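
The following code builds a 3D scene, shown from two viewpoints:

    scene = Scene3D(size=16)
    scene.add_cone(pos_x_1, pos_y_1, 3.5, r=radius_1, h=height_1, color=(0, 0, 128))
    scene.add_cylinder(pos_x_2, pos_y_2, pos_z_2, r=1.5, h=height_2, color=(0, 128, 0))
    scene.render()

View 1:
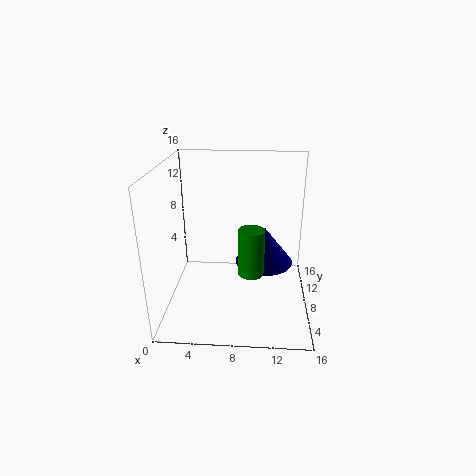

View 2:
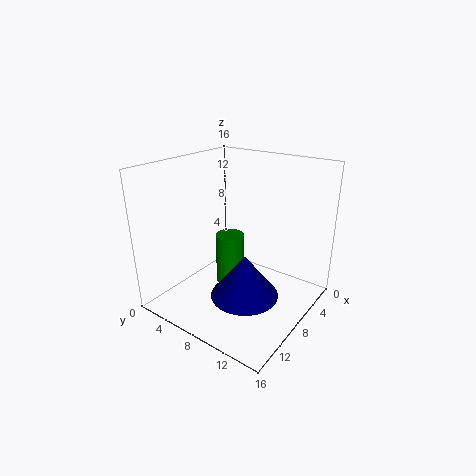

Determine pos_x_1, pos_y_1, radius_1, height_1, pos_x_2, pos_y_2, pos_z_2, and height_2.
pos_x_1 = 11
pos_y_1 = 11
radius_1 = 3.5
height_1 = 4.5
pos_x_2 = 9.5
pos_y_2 = 8
pos_z_2 = 3.5
height_2 = 5.5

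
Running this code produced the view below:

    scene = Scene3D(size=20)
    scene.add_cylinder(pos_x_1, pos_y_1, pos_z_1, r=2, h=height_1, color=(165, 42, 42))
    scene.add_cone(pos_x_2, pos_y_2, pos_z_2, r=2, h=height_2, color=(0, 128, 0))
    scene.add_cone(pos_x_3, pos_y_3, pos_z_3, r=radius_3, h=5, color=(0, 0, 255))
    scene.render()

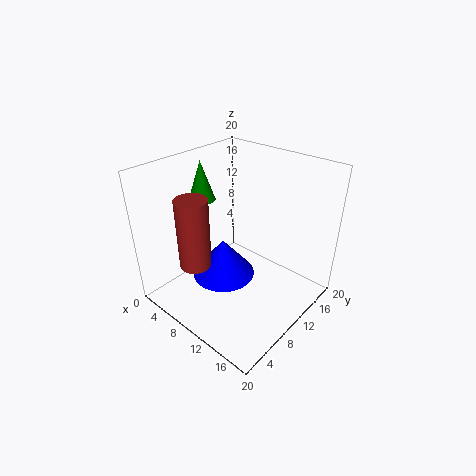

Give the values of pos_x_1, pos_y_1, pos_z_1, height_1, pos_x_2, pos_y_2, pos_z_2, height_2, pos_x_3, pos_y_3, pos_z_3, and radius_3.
pos_x_1 = 9
pos_y_1 = 3
pos_z_1 = 9
height_1 = 9
pos_x_2 = 2
pos_y_2 = 11
pos_z_2 = 13
height_2 = 6
pos_x_3 = 11
pos_y_3 = 6
pos_z_3 = 7
radius_3 = 4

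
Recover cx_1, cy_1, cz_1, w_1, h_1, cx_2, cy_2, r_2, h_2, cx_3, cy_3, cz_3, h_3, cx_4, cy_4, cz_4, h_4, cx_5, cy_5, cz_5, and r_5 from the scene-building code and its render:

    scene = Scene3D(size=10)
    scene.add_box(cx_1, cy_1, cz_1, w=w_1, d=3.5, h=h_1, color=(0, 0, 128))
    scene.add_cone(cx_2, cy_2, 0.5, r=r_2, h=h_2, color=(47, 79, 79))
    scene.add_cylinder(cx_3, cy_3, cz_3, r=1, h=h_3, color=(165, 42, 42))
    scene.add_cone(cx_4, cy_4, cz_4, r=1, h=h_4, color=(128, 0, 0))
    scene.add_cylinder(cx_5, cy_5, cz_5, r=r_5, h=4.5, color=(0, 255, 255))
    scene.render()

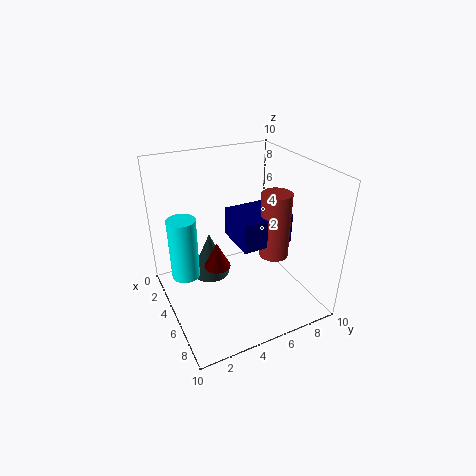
cx_1 = 4
cy_1 = 4.5
cz_1 = 5
w_1 = 3
h_1 = 2
cx_2 = 2
cy_2 = 4
r_2 = 1.5
h_2 = 3.5
cx_3 = 6.5
cy_3 = 7
cz_3 = 4
h_3 = 4.5
cx_4 = 3.5
cy_4 = 4
cz_4 = 2
h_4 = 2
cx_5 = 3.5
cy_5 = 1.5
cz_5 = 2
r_5 = 1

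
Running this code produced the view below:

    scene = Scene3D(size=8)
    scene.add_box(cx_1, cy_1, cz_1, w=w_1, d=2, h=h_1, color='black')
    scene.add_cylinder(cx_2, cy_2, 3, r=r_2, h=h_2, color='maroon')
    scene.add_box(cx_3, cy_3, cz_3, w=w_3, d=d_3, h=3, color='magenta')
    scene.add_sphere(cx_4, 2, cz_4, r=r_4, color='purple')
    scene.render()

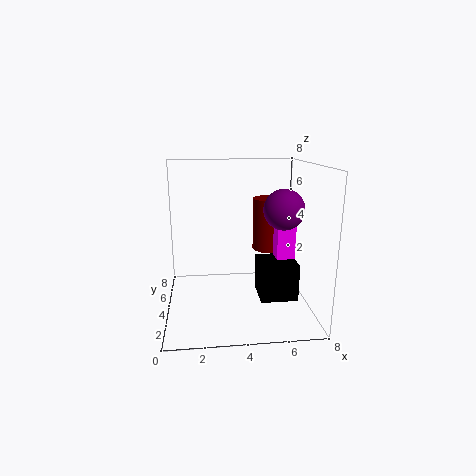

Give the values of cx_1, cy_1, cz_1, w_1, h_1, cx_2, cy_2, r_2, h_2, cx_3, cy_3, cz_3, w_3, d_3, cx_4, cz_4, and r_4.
cx_1 = 5; cy_1 = 2; cz_1 = 1; w_1 = 2; h_1 = 2; cx_2 = 6; cy_2 = 5; r_2 = 1; h_2 = 3; cx_3 = 6; cy_3 = 3; cz_3 = 3; w_3 = 1; d_3 = 1; cx_4 = 6; cz_4 = 6; r_4 = 1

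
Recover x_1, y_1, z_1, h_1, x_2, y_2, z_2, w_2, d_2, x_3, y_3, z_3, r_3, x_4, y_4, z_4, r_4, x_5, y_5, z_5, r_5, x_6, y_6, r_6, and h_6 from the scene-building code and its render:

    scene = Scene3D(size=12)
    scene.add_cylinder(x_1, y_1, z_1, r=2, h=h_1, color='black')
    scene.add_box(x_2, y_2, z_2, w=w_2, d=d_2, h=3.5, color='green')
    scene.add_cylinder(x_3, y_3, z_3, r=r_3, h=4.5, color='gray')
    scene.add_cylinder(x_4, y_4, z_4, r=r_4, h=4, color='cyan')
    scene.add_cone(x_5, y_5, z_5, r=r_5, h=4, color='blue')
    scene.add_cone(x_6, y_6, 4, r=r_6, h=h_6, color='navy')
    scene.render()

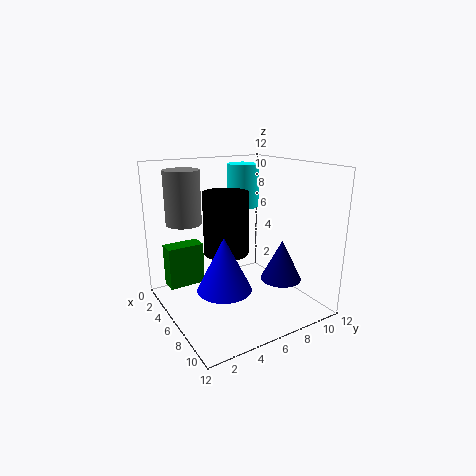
x_1 = 4, y_1 = 6, z_1 = 4, h_1 = 5.5, x_2 = 3, y_2 = 0.5, z_2 = 2, w_2 = 1.5, d_2 = 3, x_3 = 3, y_3 = 2.5, z_3 = 7, r_3 = 1.5, x_4 = 2, y_4 = 9, z_4 = 7.5, r_4 = 1.5, x_5 = 9, y_5 = 3, z_5 = 3.5, r_5 = 2, x_6 = 10.5, y_6 = 7, r_6 = 1.5, h_6 = 3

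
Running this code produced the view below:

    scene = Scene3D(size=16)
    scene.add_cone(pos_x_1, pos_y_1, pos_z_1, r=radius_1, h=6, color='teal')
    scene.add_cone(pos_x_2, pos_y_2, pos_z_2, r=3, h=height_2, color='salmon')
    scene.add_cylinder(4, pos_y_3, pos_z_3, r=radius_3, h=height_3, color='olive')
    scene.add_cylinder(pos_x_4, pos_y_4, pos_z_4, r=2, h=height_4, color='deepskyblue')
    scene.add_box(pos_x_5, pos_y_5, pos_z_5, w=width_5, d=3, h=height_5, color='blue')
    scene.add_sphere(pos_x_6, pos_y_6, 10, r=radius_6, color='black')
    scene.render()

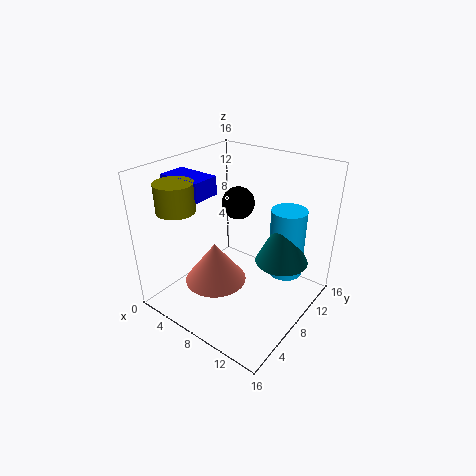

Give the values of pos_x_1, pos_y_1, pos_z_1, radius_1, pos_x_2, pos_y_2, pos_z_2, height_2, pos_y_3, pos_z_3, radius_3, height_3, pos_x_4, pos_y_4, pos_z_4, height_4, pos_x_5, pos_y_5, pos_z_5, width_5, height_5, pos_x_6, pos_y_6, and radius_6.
pos_x_1 = 12
pos_y_1 = 11
pos_z_1 = 5
radius_1 = 3
pos_x_2 = 9
pos_y_2 = 3
pos_z_2 = 6
height_2 = 4
pos_y_3 = 3
pos_z_3 = 12
radius_3 = 2
height_3 = 3
pos_x_4 = 12
pos_y_4 = 12
pos_z_4 = 3
height_4 = 8
pos_x_5 = 1
pos_y_5 = 4
pos_z_5 = 13
width_5 = 5
height_5 = 2
pos_x_6 = 5
pos_y_6 = 12
radius_6 = 2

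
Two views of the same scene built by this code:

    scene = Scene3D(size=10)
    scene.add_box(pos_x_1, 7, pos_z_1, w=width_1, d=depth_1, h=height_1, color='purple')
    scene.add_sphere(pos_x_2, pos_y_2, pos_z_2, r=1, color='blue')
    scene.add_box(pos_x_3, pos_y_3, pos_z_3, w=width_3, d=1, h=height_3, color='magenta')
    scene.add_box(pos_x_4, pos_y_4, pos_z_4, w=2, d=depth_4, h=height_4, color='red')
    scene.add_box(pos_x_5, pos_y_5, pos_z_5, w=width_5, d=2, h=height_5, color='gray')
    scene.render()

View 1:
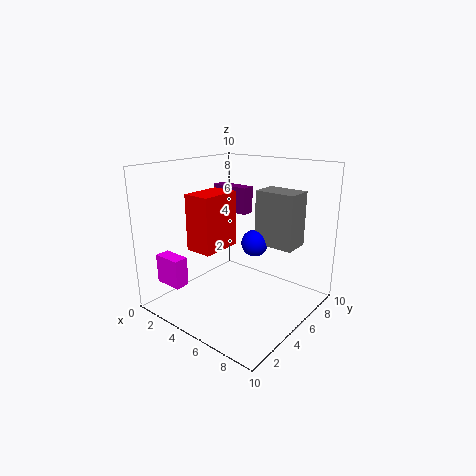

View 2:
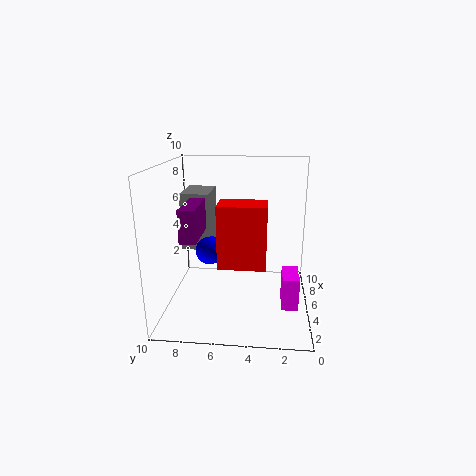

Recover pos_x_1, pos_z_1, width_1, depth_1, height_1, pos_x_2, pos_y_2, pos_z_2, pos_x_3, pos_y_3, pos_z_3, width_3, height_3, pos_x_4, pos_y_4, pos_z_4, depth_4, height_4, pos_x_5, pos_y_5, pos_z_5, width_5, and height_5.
pos_x_1 = 1, pos_z_1 = 6, width_1 = 3, depth_1 = 1, height_1 = 2, pos_x_2 = 5, pos_y_2 = 7, pos_z_2 = 4, pos_x_3 = 1, pos_y_3 = 1, pos_z_3 = 2, width_3 = 2, height_3 = 2, pos_x_4 = 2, pos_y_4 = 3, pos_z_4 = 4, depth_4 = 3, height_4 = 4, pos_x_5 = 5, pos_y_5 = 7, pos_z_5 = 4, width_5 = 3, height_5 = 4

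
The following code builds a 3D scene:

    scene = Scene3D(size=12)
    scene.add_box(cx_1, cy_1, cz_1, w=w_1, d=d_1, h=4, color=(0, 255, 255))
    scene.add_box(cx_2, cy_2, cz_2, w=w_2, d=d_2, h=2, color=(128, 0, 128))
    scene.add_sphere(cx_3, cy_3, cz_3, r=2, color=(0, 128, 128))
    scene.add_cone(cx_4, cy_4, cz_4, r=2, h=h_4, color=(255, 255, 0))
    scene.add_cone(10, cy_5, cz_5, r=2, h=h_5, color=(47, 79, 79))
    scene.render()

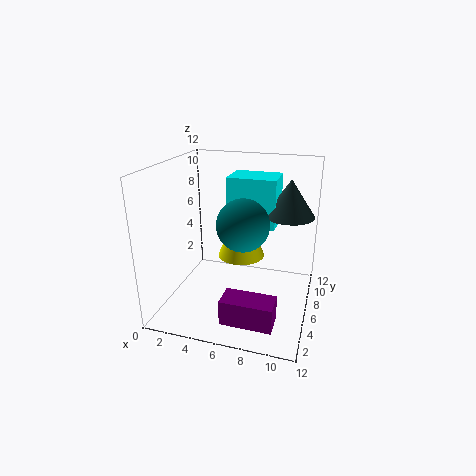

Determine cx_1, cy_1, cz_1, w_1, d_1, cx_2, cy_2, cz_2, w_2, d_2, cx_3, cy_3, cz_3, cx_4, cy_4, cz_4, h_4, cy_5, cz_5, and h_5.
cx_1 = 5; cy_1 = 6; cz_1 = 7; w_1 = 4; d_1 = 3; cx_2 = 6; cy_2 = 1; cz_2 = 1; w_2 = 4; d_2 = 2; cx_3 = 7; cy_3 = 4; cz_3 = 8; cx_4 = 6; cy_4 = 7; cz_4 = 4; h_4 = 5; cy_5 = 7; cz_5 = 8; h_5 = 3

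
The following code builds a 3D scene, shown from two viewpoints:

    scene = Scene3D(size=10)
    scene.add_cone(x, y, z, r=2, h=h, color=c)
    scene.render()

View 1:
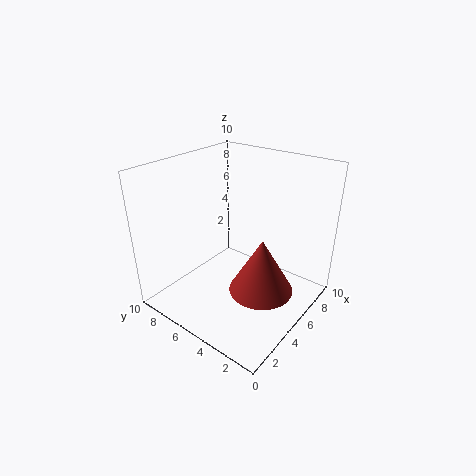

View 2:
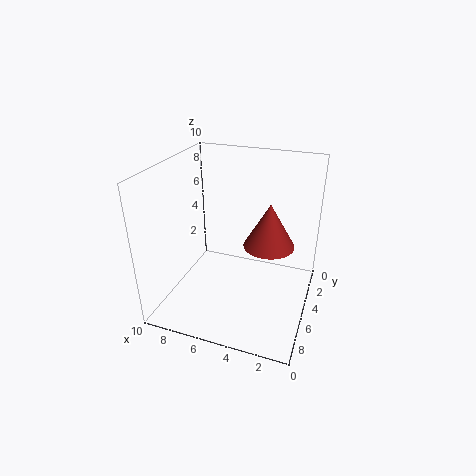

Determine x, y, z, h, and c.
x = 3.5; y = 2; z = 3; h = 3.5; c = 'brown'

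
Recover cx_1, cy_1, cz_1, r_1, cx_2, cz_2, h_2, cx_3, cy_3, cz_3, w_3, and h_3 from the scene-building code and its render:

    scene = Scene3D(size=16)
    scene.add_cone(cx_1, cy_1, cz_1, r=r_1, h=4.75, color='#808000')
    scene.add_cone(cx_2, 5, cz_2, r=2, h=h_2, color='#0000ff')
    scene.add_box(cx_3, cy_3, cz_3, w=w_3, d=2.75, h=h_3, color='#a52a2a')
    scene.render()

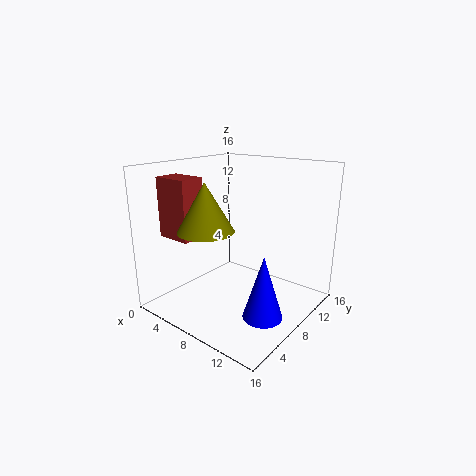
cx_1 = 8.25; cy_1 = 2.75; cz_1 = 10.25; r_1 = 2.75; cx_2 = 13.5; cz_2 = 1.75; h_2 = 6.5; cx_3 = 1.25; cy_3 = 2.75; cz_3 = 8.25; w_3 = 4; h_3 = 6.5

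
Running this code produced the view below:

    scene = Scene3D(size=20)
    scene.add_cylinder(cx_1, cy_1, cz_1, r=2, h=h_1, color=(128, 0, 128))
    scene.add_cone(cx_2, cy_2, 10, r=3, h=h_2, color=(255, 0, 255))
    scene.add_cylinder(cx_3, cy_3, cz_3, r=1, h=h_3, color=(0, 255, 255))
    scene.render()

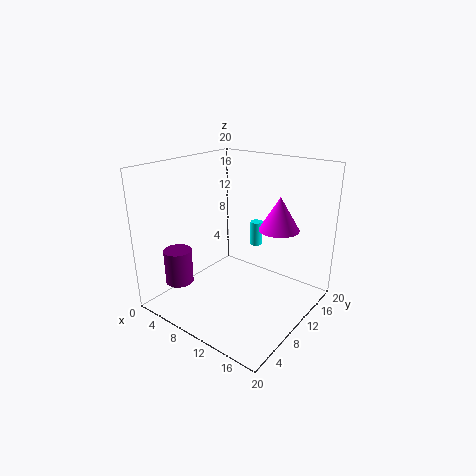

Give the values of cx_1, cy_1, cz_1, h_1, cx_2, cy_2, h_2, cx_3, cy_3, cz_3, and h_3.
cx_1 = 3, cy_1 = 5, cz_1 = 3, h_1 = 5, cx_2 = 13, cy_2 = 16, h_2 = 5, cx_3 = 7, cy_3 = 19, cz_3 = 5, h_3 = 4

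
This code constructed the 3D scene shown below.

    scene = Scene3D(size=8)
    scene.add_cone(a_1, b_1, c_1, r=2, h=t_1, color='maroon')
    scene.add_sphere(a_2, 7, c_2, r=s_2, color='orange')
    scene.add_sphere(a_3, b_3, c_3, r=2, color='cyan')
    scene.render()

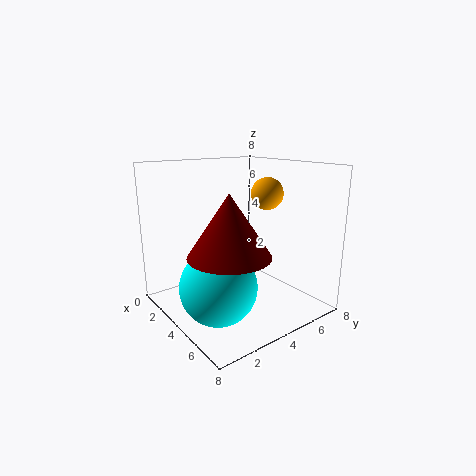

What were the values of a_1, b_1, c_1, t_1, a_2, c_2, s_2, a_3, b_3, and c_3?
a_1 = 6
b_1 = 2
c_1 = 4
t_1 = 3
a_2 = 3
c_2 = 6
s_2 = 1
a_3 = 5
b_3 = 2
c_3 = 2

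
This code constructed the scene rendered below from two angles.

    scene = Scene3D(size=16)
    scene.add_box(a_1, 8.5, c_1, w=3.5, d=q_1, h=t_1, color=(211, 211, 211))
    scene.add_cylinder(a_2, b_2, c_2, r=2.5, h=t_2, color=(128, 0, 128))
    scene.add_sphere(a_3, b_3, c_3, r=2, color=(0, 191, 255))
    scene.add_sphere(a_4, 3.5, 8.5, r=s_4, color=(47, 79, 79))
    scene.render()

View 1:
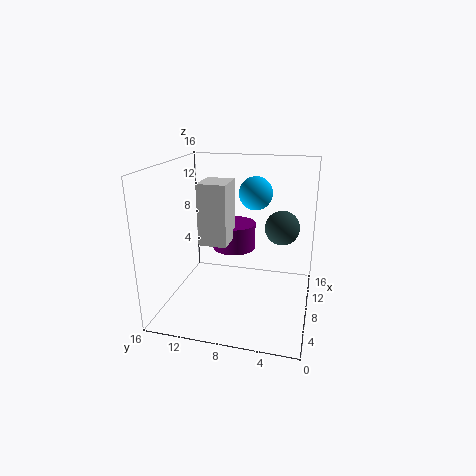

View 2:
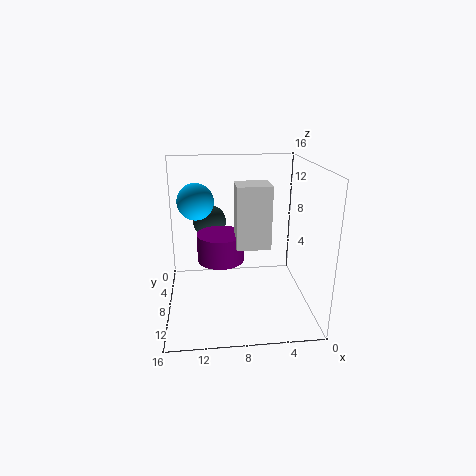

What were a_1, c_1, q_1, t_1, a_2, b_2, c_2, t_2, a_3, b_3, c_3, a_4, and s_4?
a_1 = 5
c_1 = 8
q_1 = 3
t_1 = 6.5
a_2 = 10
b_2 = 9
c_2 = 6
t_2 = 3
a_3 = 12.5
b_3 = 7
c_3 = 12
a_4 = 11
s_4 = 2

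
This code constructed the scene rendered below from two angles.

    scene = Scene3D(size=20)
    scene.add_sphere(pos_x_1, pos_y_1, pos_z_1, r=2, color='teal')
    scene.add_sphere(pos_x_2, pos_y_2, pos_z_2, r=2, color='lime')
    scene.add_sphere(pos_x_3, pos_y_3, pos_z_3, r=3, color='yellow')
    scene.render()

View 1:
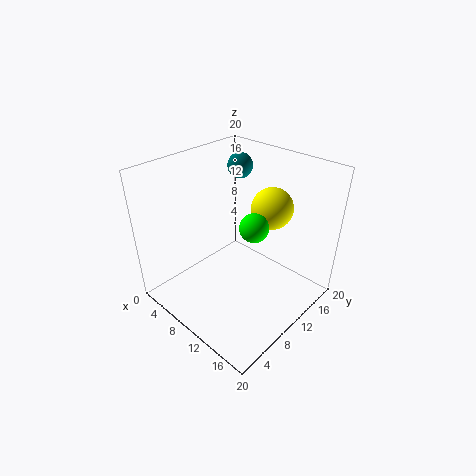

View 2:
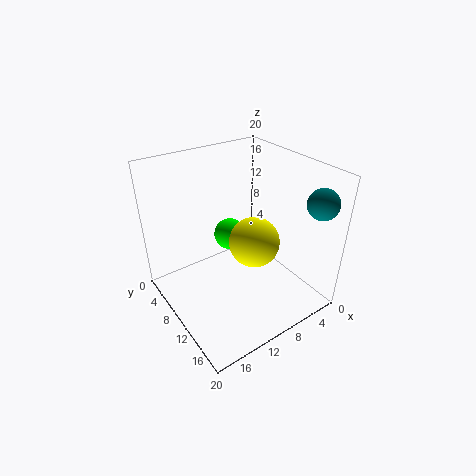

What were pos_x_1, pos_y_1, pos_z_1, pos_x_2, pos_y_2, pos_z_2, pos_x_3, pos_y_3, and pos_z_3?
pos_x_1 = 3; pos_y_1 = 18; pos_z_1 = 16.5; pos_x_2 = 12; pos_y_2 = 11; pos_z_2 = 12; pos_x_3 = 11.5; pos_y_3 = 15.5; pos_z_3 = 13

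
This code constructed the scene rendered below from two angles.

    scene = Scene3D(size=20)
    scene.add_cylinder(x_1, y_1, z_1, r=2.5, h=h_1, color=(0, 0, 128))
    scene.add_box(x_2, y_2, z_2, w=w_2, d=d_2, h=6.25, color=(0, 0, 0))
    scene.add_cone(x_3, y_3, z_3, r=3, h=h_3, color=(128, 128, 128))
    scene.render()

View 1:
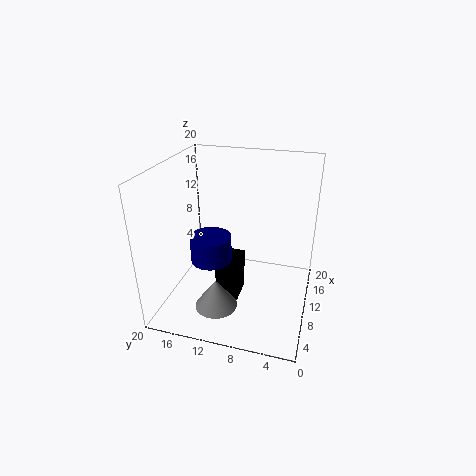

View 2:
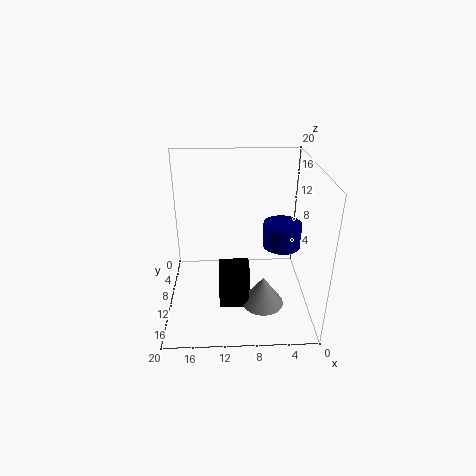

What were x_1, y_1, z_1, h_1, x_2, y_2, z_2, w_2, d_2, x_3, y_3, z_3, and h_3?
x_1 = 4.25, y_1 = 11.75, z_1 = 9.75, h_1 = 3.25, x_2 = 8.5, y_2 = 9.75, z_2 = 0.25, w_2 = 4.25, d_2 = 3.25, x_3 = 6.5, y_3 = 12.25, z_3 = 0.5, h_3 = 4.25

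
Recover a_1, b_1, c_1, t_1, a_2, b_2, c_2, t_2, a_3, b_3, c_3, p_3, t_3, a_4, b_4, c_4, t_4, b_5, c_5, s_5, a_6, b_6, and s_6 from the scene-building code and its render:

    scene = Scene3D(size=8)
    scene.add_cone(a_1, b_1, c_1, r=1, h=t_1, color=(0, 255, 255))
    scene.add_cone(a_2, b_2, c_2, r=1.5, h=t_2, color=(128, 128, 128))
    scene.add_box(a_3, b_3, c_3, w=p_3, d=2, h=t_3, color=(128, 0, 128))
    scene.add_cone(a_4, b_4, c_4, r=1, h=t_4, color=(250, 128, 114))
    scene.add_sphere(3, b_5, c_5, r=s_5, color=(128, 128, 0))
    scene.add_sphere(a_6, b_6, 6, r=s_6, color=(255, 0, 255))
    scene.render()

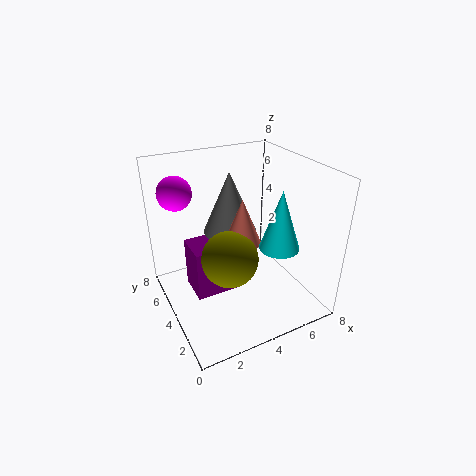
a_1 = 5; b_1 = 1.5; c_1 = 4.5; t_1 = 3; a_2 = 4; b_2 = 5; c_2 = 4; t_2 = 3.5; a_3 = 1.5; b_3 = 4; c_3 = 0.5; p_3 = 2.5; t_3 = 3; a_4 = 4; b_4 = 3.5; c_4 = 4; t_4 = 2.5; b_5 = 3; c_5 = 3.5; s_5 = 1.5; a_6 = 1.5; b_6 = 7; s_6 = 1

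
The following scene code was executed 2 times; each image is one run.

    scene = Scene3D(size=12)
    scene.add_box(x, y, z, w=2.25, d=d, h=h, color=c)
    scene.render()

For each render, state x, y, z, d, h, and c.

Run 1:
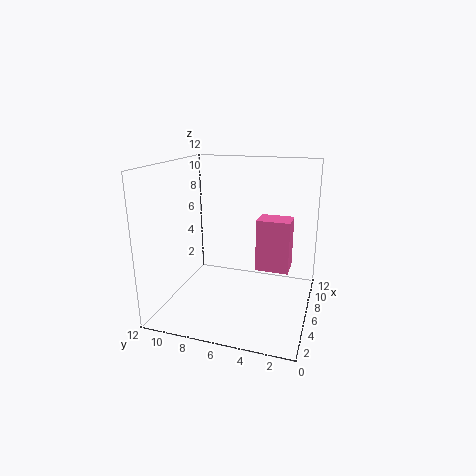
x = 8, y = 2, z = 2.25, d = 3, h = 4.75, c = 'hotpink'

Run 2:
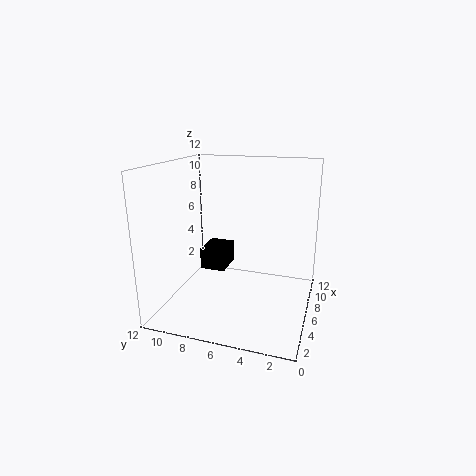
x = 1.25, y = 5.5, z = 5.25, d = 1.75, h = 1.5, c = 'black'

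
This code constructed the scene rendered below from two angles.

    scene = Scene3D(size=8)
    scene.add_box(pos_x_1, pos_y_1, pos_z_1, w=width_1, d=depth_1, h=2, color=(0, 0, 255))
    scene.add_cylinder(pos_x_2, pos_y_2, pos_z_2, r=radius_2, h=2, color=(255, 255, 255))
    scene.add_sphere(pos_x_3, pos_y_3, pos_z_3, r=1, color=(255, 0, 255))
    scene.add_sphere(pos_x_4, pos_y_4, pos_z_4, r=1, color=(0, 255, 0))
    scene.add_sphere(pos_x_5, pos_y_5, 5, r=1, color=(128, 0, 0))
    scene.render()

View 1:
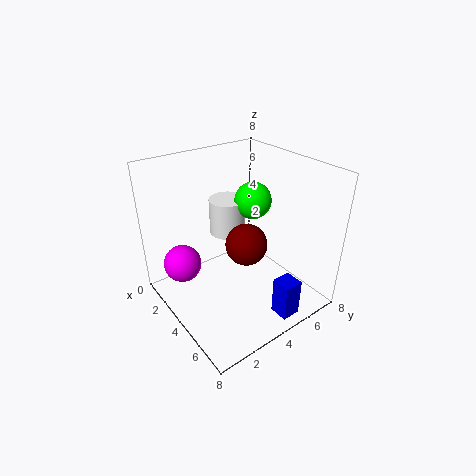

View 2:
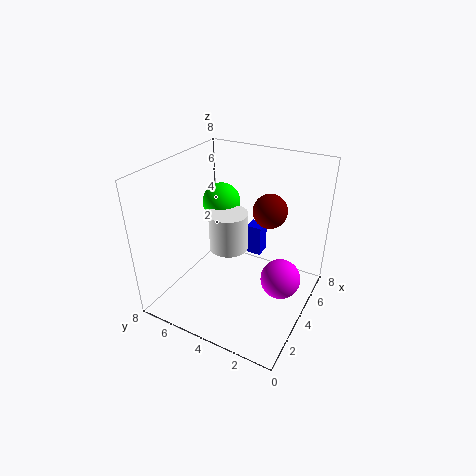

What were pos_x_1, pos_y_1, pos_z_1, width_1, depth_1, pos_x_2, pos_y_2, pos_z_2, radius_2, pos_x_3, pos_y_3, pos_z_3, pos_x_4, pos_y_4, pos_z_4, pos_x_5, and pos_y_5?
pos_x_1 = 7, pos_y_1 = 4, pos_z_1 = 1, width_1 = 1, depth_1 = 1, pos_x_2 = 3, pos_y_2 = 4, pos_z_2 = 4, radius_2 = 1, pos_x_3 = 3, pos_y_3 = 1, pos_z_3 = 3, pos_x_4 = 4, pos_y_4 = 5, pos_z_4 = 6, pos_x_5 = 6, pos_y_5 = 3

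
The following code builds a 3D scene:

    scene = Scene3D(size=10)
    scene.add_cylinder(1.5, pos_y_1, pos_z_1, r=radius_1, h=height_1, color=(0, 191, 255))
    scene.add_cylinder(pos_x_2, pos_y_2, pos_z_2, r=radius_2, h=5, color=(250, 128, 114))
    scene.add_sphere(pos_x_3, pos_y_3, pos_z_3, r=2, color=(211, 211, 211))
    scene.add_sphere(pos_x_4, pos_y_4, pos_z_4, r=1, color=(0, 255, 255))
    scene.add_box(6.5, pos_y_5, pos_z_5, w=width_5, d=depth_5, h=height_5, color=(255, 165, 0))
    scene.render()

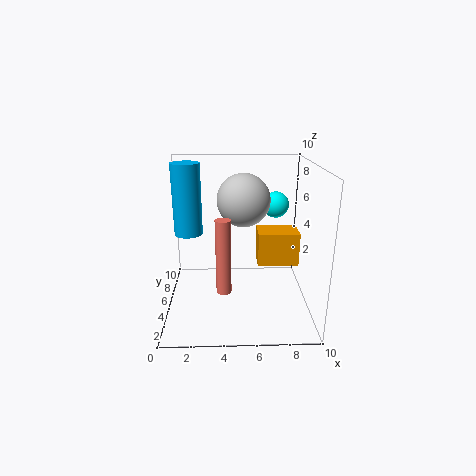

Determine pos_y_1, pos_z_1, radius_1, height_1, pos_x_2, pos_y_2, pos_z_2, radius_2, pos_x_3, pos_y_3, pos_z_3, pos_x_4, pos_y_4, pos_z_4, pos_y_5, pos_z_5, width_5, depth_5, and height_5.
pos_y_1 = 6; pos_z_1 = 5; radius_1 = 1; height_1 = 5; pos_x_2 = 4; pos_y_2 = 3; pos_z_2 = 2; radius_2 = 0.5; pos_x_3 = 5.5; pos_y_3 = 7.5; pos_z_3 = 7; pos_x_4 = 8; pos_y_4 = 8; pos_z_4 = 6.5; pos_y_5 = 5.5; pos_z_5 = 2.5; width_5 = 3; depth_5 = 2; height_5 = 2.5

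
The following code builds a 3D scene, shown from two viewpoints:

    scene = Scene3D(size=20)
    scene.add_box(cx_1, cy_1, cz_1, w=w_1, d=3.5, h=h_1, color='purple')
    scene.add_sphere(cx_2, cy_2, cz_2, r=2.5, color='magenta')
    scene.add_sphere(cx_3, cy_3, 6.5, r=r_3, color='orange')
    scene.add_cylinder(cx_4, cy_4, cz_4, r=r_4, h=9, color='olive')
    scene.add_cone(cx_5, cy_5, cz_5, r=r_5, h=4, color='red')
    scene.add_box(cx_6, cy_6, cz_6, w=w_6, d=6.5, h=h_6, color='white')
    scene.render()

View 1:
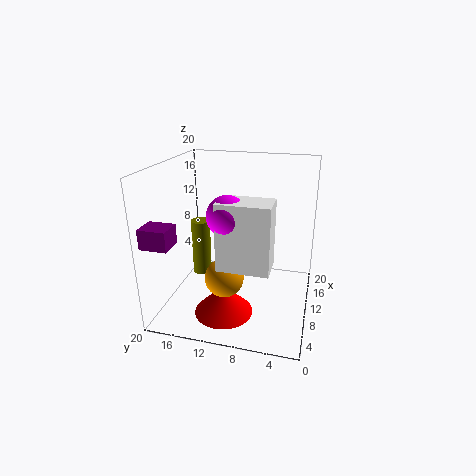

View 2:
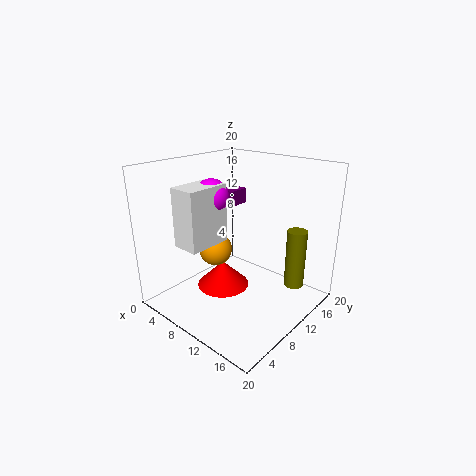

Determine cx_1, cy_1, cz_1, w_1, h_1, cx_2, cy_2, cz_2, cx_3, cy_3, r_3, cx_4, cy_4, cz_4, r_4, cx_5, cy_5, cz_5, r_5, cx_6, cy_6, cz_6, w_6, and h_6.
cx_1 = 0.5
cy_1 = 16
cz_1 = 11.5
w_1 = 3
h_1 = 2.5
cx_2 = 5
cy_2 = 10
cz_2 = 15
cx_3 = 5
cy_3 = 10.5
r_3 = 2.5
cx_4 = 15
cy_4 = 17.5
cz_4 = 1
r_4 = 1.5
cx_5 = 6
cy_5 = 11
cz_5 = 0.5
r_5 = 4
cx_6 = 3
cy_6 = 4.5
cz_6 = 8.5
w_6 = 4
h_6 = 8.5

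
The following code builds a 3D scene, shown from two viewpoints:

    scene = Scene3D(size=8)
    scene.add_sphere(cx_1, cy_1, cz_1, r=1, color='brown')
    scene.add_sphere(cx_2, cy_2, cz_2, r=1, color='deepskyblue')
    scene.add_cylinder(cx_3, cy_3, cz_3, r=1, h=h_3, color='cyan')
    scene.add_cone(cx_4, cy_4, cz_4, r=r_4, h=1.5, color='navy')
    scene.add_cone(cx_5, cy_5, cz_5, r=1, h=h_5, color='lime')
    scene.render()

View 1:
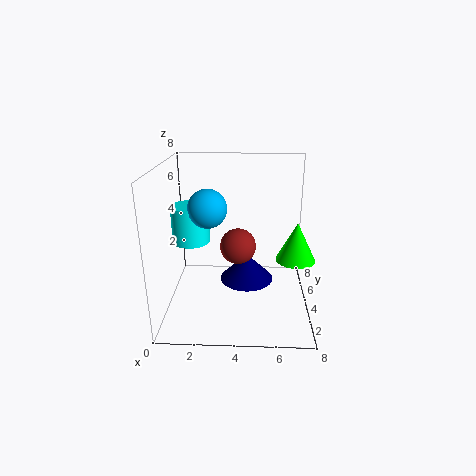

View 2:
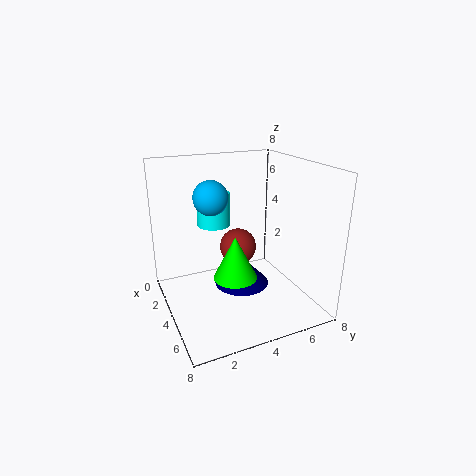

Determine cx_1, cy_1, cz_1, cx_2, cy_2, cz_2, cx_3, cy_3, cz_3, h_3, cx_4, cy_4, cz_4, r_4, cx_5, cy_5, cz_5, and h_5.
cx_1 = 4, cy_1 = 4, cz_1 = 3.5, cx_2 = 2.5, cy_2 = 3, cz_2 = 6, cx_3 = 1.5, cy_3 = 3.5, cz_3 = 4, h_3 = 2, cx_4 = 4.5, cy_4 = 4, cz_4 = 1.5, r_4 = 1.5, cx_5 = 7, cy_5 = 2.5, cz_5 = 3.5, h_5 = 2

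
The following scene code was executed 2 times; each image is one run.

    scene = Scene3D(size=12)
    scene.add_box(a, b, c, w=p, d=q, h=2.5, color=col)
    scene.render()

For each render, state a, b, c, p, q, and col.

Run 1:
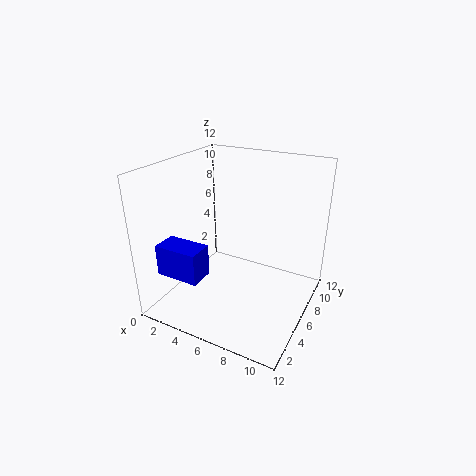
a = 1.5; b = 1; c = 4; p = 3.5; q = 2; col = 'blue'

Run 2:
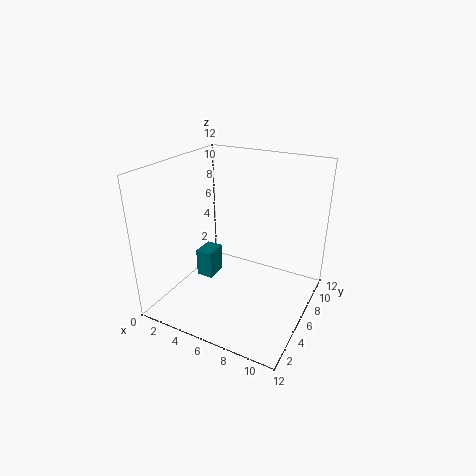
a = 2; b = 5.5; c = 1.5; p = 1.5; q = 2; col = 'teal'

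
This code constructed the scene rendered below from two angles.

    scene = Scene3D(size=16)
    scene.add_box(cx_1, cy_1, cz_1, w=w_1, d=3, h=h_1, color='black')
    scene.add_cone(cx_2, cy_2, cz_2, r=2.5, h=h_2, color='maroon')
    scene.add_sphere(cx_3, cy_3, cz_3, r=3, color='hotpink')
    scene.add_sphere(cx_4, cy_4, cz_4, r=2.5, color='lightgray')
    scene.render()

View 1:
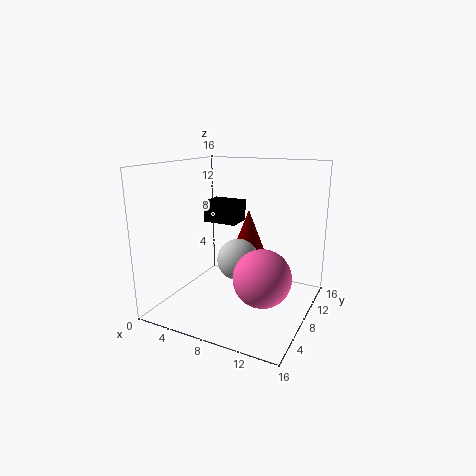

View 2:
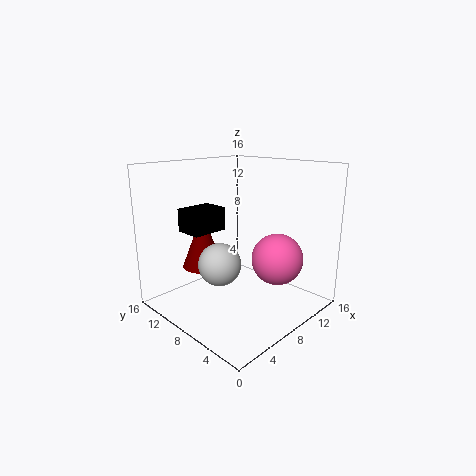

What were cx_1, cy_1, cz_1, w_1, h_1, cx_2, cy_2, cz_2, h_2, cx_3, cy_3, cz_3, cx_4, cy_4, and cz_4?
cx_1 = 3, cy_1 = 9, cz_1 = 9, w_1 = 4, h_1 = 2.5, cx_2 = 7, cy_2 = 13, cz_2 = 3.5, h_2 = 6.5, cx_3 = 12, cy_3 = 5.5, cz_3 = 5, cx_4 = 7, cy_4 = 10, cz_4 = 4.5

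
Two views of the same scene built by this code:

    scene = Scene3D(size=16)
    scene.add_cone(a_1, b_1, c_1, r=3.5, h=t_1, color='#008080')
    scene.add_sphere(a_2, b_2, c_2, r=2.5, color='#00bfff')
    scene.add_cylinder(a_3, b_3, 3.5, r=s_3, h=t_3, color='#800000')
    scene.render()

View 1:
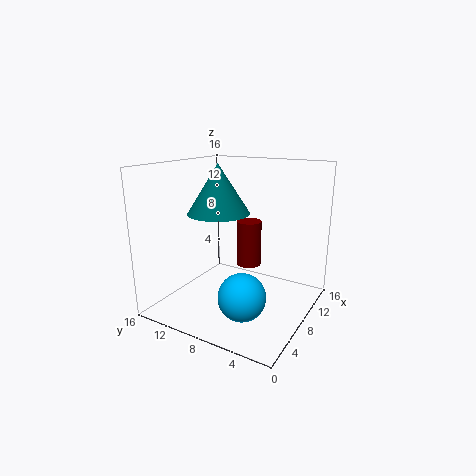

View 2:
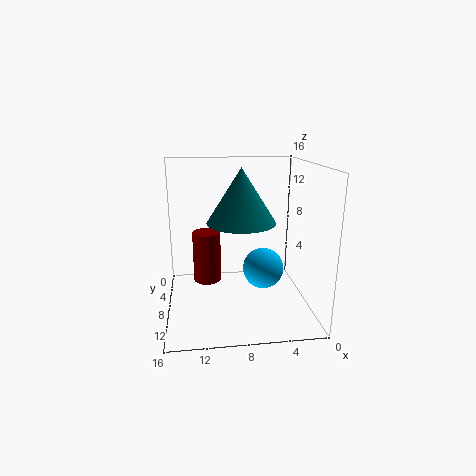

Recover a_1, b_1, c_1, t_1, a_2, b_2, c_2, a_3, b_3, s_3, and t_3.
a_1 = 8, b_1 = 10.5, c_1 = 10.5, t_1 = 5.5, a_2 = 4.5, b_2 = 5.5, c_2 = 3, a_3 = 11.5, b_3 = 8.5, s_3 = 1.5, t_3 = 5.5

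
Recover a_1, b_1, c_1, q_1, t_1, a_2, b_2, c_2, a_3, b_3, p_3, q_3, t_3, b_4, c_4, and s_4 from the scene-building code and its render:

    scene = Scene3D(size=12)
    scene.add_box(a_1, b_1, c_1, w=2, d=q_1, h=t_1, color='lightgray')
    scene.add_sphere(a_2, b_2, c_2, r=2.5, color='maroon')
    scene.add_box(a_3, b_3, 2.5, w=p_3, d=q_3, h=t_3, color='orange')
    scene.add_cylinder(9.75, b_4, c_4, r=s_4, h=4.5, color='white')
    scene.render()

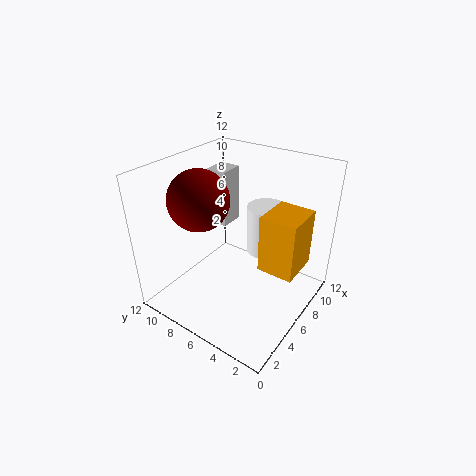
a_1 = 6.25; b_1 = 7.5; c_1 = 6.5; q_1 = 1.75; t_1 = 4.75; a_2 = 4.5; b_2 = 8.75; c_2 = 9.25; a_3 = 7.25; b_3 = 1.5; p_3 = 3.75; q_3 = 3.25; t_3 = 5.25; b_4 = 5.5; c_4 = 3; s_4 = 1.75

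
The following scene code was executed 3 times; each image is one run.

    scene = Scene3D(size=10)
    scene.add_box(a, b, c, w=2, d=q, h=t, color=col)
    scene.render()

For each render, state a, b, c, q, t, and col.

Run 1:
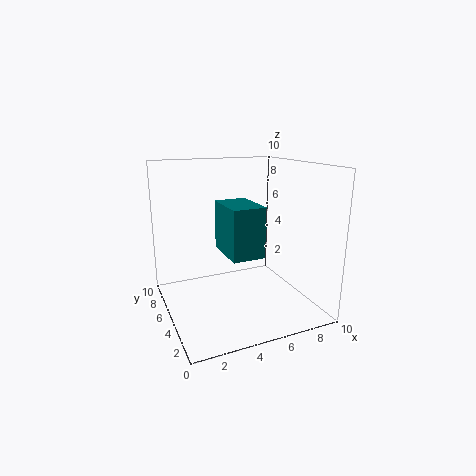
a = 3
b = 1
c = 5
q = 3
t = 3
col = 'teal'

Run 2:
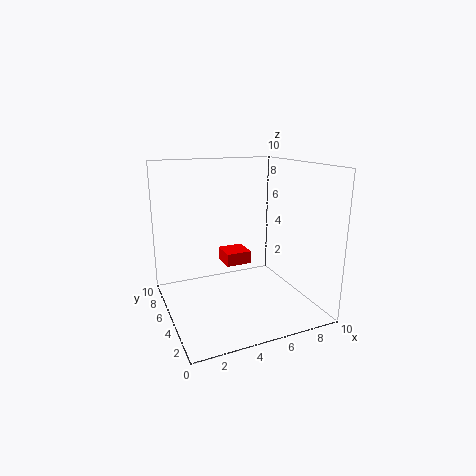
a = 5
b = 7
c = 2
q = 2
t = 1
col = 'red'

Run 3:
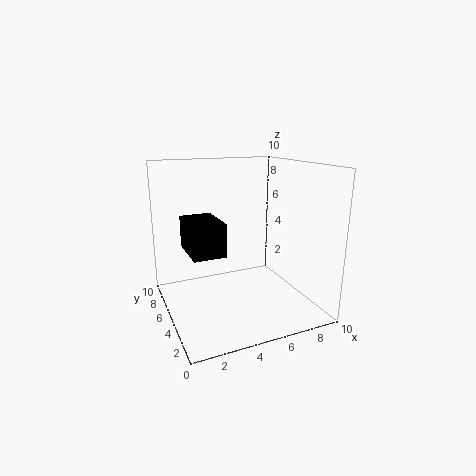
a = 1
b = 2
c = 5
q = 3
t = 2
col = 'black'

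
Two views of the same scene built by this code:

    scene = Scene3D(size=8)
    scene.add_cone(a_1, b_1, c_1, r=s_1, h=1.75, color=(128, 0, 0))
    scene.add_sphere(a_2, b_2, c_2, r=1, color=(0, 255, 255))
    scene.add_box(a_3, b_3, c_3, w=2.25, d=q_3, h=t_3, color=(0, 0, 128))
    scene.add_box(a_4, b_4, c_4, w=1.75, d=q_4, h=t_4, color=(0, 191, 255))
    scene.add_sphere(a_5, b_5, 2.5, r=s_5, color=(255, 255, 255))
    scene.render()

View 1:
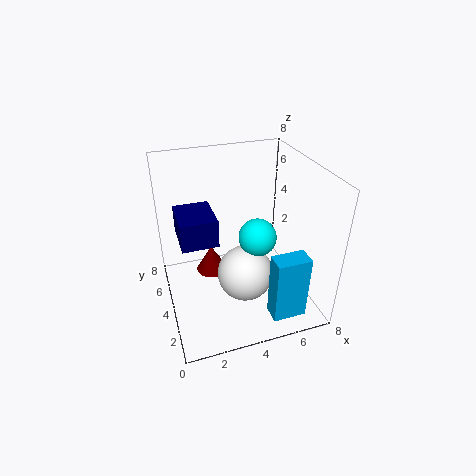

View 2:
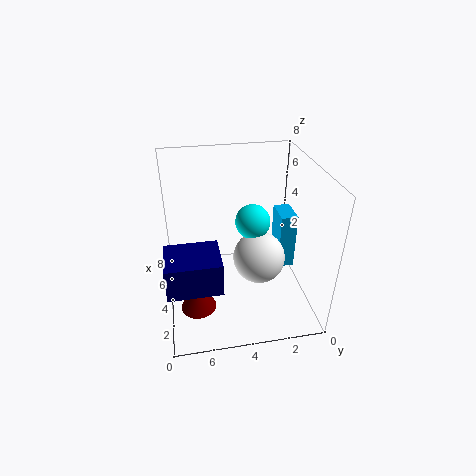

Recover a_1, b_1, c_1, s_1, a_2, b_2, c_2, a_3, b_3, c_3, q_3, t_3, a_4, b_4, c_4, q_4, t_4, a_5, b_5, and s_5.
a_1 = 3, b_1 = 6.5, c_1 = 0.25, s_1 = 1, a_2 = 4.75, b_2 = 3, c_2 = 4.5, a_3 = 1, b_3 = 5.25, c_3 = 2.75, q_3 = 2.75, t_3 = 1.75, a_4 = 4.75, b_4 = 0.25, c_4 = 1, q_4 = 1, t_4 = 3.5, a_5 = 4, b_5 = 2.75, s_5 = 1.5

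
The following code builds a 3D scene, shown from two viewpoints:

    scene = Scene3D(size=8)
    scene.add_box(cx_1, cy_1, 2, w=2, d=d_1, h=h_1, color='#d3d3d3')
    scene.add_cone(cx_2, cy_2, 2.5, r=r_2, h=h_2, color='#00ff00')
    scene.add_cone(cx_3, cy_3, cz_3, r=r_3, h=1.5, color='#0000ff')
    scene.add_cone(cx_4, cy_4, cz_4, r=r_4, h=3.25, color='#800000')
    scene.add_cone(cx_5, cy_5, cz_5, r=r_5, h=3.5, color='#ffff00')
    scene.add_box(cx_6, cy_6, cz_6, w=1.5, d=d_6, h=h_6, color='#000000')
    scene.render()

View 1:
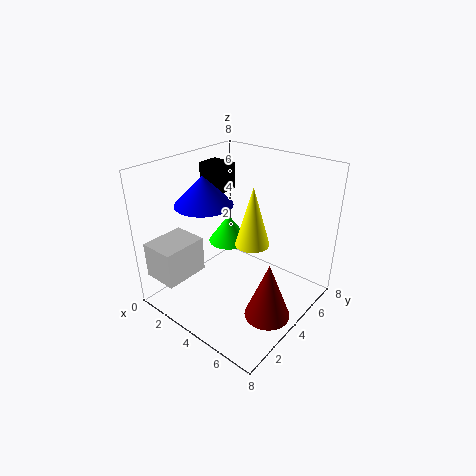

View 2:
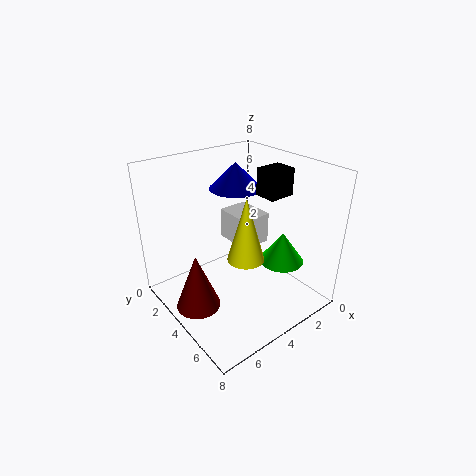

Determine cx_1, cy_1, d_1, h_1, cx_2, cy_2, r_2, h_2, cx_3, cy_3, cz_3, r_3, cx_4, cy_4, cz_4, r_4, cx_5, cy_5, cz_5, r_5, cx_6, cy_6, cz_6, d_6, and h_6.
cx_1 = 0.5; cy_1 = 0.25; d_1 = 2.5; h_1 = 2; cx_2 = 2; cy_2 = 5.5; r_2 = 1.25; h_2 = 1.75; cx_3 = 3; cy_3 = 2.5; cz_3 = 6.25; r_3 = 1.5; cx_4 = 6.5; cy_4 = 3.5; cz_4 = 0.25; r_4 = 1.25; cx_5 = 4.25; cy_5 = 5; cz_5 = 3.25; r_5 = 1; cx_6 = 1.25; cy_6 = 4; cz_6 = 6.25; d_6 = 1.25; h_6 = 1.5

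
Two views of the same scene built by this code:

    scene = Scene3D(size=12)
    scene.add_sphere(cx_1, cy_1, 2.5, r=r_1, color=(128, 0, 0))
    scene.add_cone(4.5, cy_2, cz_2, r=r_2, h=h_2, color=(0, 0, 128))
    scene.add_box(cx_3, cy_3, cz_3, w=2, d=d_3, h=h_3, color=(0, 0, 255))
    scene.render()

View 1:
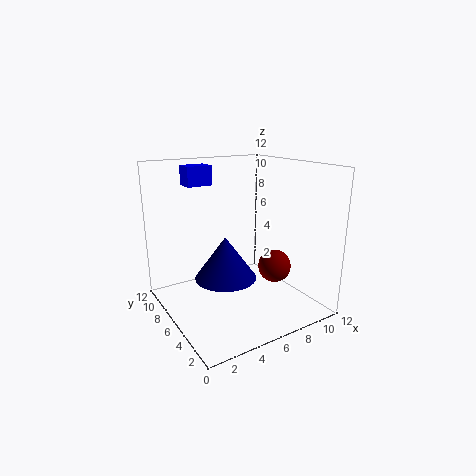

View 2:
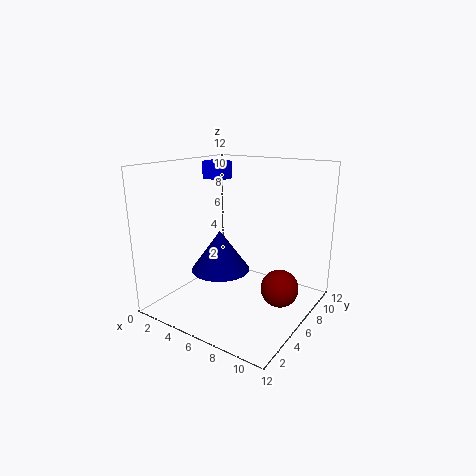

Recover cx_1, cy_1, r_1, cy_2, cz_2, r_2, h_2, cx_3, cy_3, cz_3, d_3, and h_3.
cx_1 = 10, cy_1 = 6, r_1 = 1.5, cy_2 = 5.5, cz_2 = 3, r_2 = 2.5, h_2 = 3.5, cx_3 = 2, cy_3 = 6.5, cz_3 = 10.5, d_3 = 1.5, h_3 = 1.5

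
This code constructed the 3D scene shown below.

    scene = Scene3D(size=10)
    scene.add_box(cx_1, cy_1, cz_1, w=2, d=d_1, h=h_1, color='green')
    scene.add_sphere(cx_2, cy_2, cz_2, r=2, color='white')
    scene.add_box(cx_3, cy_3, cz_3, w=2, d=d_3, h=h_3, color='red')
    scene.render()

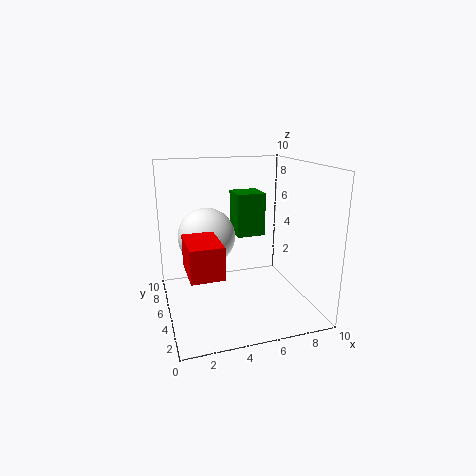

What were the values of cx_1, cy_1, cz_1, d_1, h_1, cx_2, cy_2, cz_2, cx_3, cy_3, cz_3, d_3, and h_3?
cx_1 = 5, cy_1 = 5, cz_1 = 5, d_1 = 2, h_1 = 3, cx_2 = 3, cy_2 = 6, cz_2 = 5, cx_3 = 1, cy_3 = 1, cz_3 = 4, d_3 = 3, h_3 = 2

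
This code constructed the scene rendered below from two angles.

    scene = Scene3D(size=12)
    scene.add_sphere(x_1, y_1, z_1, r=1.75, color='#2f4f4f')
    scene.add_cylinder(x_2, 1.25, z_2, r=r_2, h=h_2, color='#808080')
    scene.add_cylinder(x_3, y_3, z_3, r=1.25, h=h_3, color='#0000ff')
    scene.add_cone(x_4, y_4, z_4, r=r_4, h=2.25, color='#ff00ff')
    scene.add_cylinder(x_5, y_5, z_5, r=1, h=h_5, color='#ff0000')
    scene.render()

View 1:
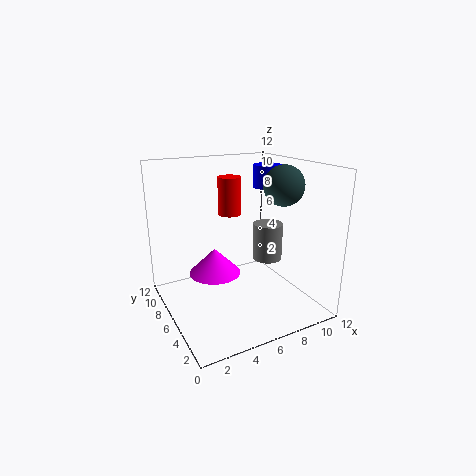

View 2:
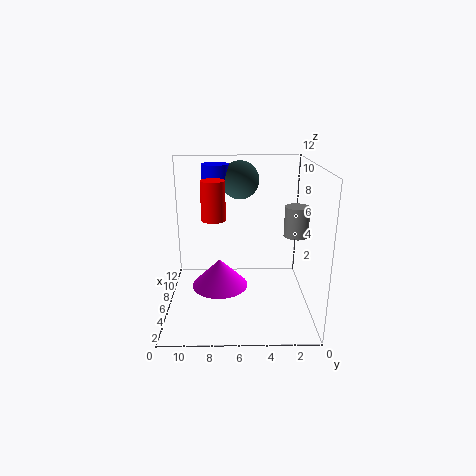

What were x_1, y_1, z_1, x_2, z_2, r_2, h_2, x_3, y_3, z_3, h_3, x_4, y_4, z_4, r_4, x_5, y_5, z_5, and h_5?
x_1 = 10.25; y_1 = 5.75; z_1 = 10; x_2 = 5.75; z_2 = 6.25; r_2 = 1; h_2 = 2.5; x_3 = 10; y_3 = 8; z_3 = 9.5; h_3 = 2; x_4 = 4.5; y_4 = 7.5; z_4 = 2.5; r_4 = 2.25; x_5 = 6.25; y_5 = 8; z_5 = 7.5; h_5 = 3.25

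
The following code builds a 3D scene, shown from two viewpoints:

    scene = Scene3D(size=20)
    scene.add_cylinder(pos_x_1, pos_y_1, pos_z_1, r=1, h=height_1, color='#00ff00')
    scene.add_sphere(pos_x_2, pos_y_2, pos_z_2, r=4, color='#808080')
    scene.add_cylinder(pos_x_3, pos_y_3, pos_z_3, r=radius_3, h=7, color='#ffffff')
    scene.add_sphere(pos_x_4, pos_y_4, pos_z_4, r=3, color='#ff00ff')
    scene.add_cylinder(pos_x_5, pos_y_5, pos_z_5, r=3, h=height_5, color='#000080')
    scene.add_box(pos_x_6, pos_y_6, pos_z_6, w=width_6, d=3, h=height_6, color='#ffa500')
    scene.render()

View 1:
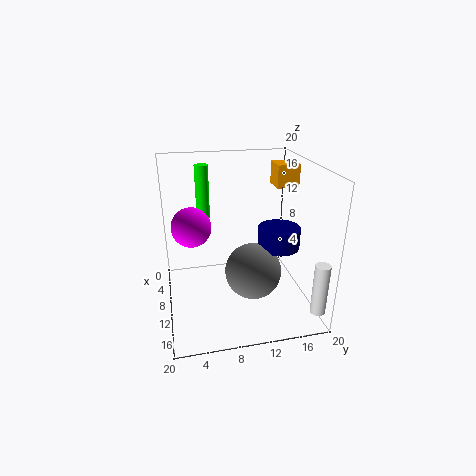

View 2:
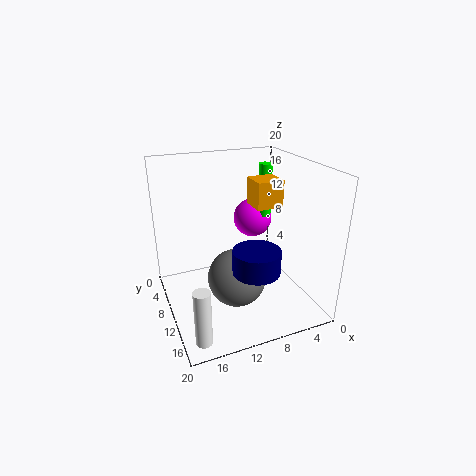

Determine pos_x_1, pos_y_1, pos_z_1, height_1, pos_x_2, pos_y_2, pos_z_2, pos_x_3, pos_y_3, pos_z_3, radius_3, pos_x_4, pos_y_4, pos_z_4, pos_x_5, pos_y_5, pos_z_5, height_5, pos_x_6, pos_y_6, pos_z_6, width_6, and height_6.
pos_x_1 = 4
pos_y_1 = 6
pos_z_1 = 11
height_1 = 8
pos_x_2 = 11
pos_y_2 = 12
pos_z_2 = 5
pos_x_3 = 18
pos_y_3 = 19
pos_z_3 = 2
radius_3 = 1
pos_x_4 = 5
pos_y_4 = 4
pos_z_4 = 10
pos_x_5 = 10
pos_y_5 = 16
pos_z_5 = 8
height_5 = 3
pos_x_6 = 8
pos_y_6 = 15
pos_z_6 = 17
width_6 = 3
height_6 = 3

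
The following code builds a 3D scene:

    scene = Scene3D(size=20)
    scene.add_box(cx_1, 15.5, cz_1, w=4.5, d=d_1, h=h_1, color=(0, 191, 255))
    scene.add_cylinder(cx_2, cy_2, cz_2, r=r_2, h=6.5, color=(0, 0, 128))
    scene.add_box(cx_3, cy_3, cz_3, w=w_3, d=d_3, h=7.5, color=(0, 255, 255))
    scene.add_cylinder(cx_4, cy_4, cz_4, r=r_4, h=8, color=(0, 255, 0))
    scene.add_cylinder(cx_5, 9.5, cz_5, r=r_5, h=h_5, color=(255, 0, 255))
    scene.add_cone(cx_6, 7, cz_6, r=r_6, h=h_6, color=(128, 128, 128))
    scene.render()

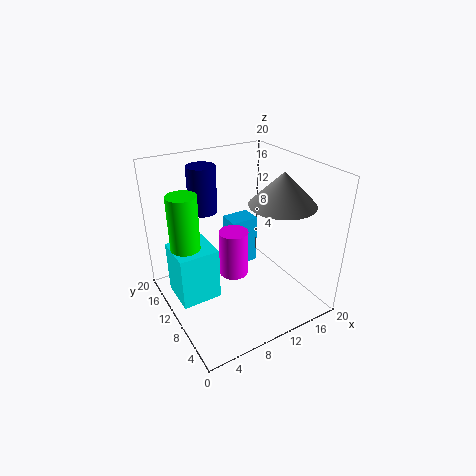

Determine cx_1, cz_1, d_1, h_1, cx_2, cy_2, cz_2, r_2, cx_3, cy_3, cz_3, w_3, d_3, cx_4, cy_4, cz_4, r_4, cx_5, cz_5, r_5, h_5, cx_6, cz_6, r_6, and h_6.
cx_1 = 12.5
cz_1 = 1
d_1 = 3.5
h_1 = 8
cx_2 = 7
cy_2 = 14.5
cz_2 = 13
r_2 = 2
cx_3 = 1
cy_3 = 9
cz_3 = 2
w_3 = 5.5
d_3 = 5.5
cx_4 = 3
cy_4 = 12
cz_4 = 9
r_4 = 2
cx_5 = 9
cz_5 = 5
r_5 = 2
h_5 = 6.5
cx_6 = 15
cz_6 = 15
r_6 = 4.5
h_6 = 4.5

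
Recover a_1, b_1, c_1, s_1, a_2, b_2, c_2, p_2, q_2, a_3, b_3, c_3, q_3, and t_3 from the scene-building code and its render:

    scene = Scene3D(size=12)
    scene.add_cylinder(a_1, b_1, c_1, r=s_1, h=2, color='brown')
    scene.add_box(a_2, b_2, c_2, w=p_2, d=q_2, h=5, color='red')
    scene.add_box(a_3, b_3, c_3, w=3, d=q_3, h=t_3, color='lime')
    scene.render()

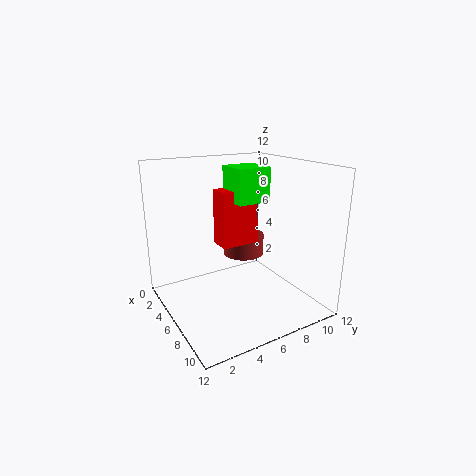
a_1 = 2; b_1 = 9; c_1 = 2.5; s_1 = 2; a_2 = 2.5; b_2 = 5.5; c_2 = 4.5; p_2 = 2; q_2 = 3.5; a_3 = 2.5; b_3 = 6.5; c_3 = 8.5; q_3 = 3; t_3 = 3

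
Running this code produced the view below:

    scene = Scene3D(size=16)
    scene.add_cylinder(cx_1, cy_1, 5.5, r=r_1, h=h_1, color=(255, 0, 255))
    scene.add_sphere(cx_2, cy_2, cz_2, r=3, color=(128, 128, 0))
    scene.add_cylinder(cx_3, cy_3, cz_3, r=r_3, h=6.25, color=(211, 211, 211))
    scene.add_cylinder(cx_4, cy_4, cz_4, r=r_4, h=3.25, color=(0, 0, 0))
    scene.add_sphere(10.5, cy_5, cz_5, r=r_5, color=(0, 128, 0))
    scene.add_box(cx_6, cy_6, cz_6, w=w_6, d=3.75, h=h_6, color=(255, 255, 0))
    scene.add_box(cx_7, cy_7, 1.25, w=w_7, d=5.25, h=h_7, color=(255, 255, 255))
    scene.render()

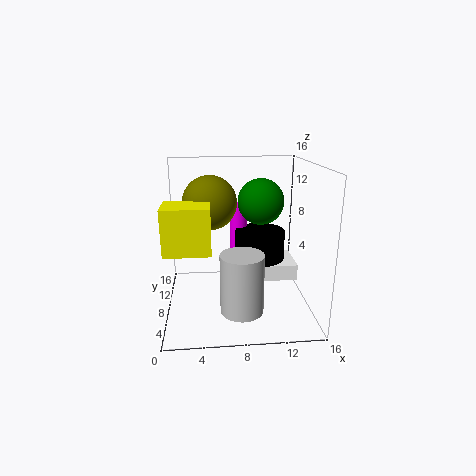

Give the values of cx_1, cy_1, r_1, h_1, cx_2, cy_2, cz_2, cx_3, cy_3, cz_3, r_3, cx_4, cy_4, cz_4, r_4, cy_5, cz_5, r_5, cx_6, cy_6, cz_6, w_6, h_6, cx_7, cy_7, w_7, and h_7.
cx_1 = 8.25
cy_1 = 10.25
r_1 = 1
h_1 = 5.75
cx_2 = 5
cy_2 = 9.25
cz_2 = 11.75
cx_3 = 8
cy_3 = 3.75
cz_3 = 1.5
r_3 = 2.25
cx_4 = 10.5
cy_4 = 8.25
cz_4 = 5.5
r_4 = 2.75
cy_5 = 8.25
cz_5 = 12
r_5 = 2.5
cx_6 = 0.25
cy_6 = 3.5
cz_6 = 7.75
w_6 = 4.75
h_6 = 4.75
cx_7 = 11
cy_7 = 10.25
w_7 = 4.75
h_7 = 2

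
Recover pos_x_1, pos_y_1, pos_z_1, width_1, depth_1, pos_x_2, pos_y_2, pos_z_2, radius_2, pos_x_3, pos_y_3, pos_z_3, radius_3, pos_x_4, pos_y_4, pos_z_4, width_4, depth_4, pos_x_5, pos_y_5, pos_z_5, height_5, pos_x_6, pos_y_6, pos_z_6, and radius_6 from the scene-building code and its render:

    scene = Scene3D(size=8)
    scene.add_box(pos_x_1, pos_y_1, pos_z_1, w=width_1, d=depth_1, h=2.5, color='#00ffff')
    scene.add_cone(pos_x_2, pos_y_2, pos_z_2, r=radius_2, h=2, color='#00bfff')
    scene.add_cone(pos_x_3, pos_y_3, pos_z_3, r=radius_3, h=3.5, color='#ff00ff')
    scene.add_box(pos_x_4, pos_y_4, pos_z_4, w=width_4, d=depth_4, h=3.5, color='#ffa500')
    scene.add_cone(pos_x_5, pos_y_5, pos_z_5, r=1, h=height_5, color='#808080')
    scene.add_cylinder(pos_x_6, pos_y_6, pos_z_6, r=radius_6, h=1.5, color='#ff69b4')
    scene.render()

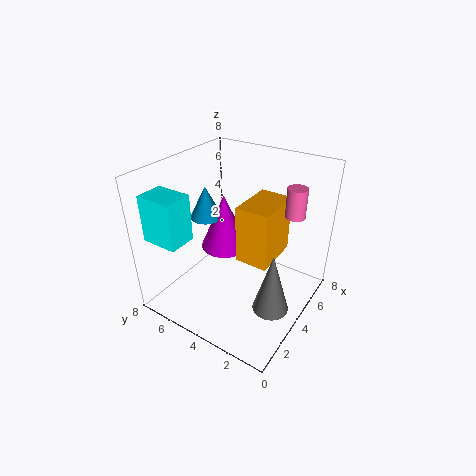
pos_x_1 = 0.5
pos_y_1 = 5.5
pos_z_1 = 4.5
width_1 = 1.5
depth_1 = 2
pos_x_2 = 5
pos_y_2 = 7
pos_z_2 = 4
radius_2 = 1
pos_x_3 = 5.5
pos_y_3 = 6
pos_z_3 = 2
radius_3 = 1.5
pos_x_4 = 4.5
pos_y_4 = 2.5
pos_z_4 = 2
width_4 = 3
depth_4 = 2
pos_x_5 = 3.5
pos_y_5 = 1.5
pos_z_5 = 0.5
height_5 = 3.5
pos_x_6 = 4.5
pos_y_6 = 1
pos_z_6 = 6
radius_6 = 0.5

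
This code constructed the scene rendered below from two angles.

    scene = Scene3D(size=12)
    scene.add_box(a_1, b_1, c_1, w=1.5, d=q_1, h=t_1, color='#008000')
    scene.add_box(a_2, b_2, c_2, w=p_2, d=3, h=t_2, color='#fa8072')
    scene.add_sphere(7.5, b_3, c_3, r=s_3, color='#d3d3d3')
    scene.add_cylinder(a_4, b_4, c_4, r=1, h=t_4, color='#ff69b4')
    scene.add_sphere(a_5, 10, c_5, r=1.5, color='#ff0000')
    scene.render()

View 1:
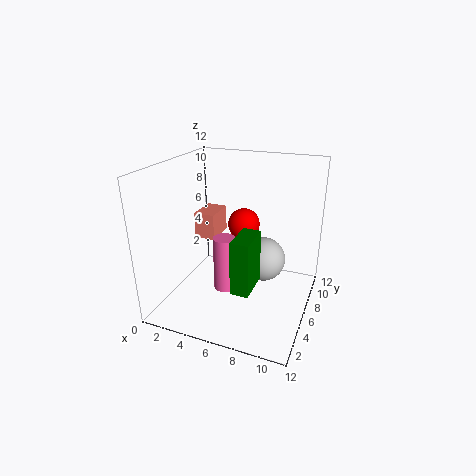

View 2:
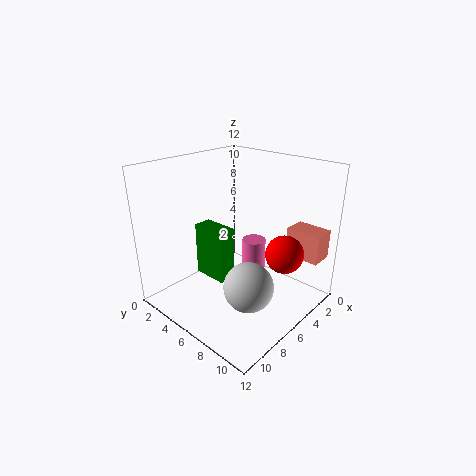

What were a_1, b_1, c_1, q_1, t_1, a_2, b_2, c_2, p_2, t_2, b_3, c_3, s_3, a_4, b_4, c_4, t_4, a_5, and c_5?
a_1 = 6.5, b_1 = 3, c_1 = 2.5, q_1 = 3, t_1 = 4.5, a_2 = 0.5, b_2 = 8.5, c_2 = 4, p_2 = 2, t_2 = 2.5, b_3 = 8.5, c_3 = 3, s_3 = 2, a_4 = 4.5, b_4 = 6.5, c_4 = 0.5, t_4 = 5, a_5 = 5, c_5 = 5.5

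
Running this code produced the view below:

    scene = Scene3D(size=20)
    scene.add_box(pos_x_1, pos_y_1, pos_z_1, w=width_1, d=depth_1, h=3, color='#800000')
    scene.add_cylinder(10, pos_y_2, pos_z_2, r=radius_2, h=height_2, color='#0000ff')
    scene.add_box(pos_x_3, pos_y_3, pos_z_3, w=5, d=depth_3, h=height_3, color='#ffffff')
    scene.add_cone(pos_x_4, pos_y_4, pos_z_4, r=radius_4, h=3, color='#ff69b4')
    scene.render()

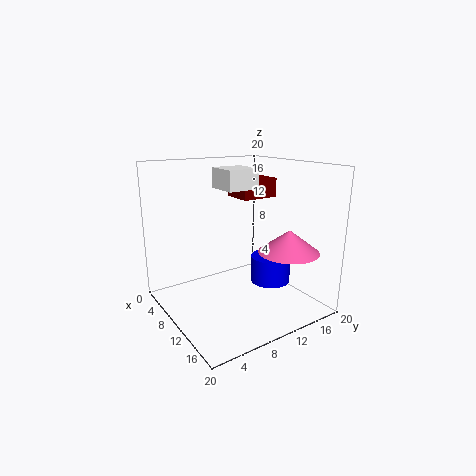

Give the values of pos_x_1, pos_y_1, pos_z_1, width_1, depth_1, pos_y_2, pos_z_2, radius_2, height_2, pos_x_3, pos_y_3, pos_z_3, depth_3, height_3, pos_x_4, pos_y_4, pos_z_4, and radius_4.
pos_x_1 = 1, pos_y_1 = 14, pos_z_1 = 14, width_1 = 5, depth_1 = 6, pos_y_2 = 16, pos_z_2 = 2, radius_2 = 3, height_2 = 4, pos_x_3 = 3, pos_y_3 = 10, pos_z_3 = 16, depth_3 = 5, height_3 = 3, pos_x_4 = 16, pos_y_4 = 14, pos_z_4 = 9, radius_4 = 4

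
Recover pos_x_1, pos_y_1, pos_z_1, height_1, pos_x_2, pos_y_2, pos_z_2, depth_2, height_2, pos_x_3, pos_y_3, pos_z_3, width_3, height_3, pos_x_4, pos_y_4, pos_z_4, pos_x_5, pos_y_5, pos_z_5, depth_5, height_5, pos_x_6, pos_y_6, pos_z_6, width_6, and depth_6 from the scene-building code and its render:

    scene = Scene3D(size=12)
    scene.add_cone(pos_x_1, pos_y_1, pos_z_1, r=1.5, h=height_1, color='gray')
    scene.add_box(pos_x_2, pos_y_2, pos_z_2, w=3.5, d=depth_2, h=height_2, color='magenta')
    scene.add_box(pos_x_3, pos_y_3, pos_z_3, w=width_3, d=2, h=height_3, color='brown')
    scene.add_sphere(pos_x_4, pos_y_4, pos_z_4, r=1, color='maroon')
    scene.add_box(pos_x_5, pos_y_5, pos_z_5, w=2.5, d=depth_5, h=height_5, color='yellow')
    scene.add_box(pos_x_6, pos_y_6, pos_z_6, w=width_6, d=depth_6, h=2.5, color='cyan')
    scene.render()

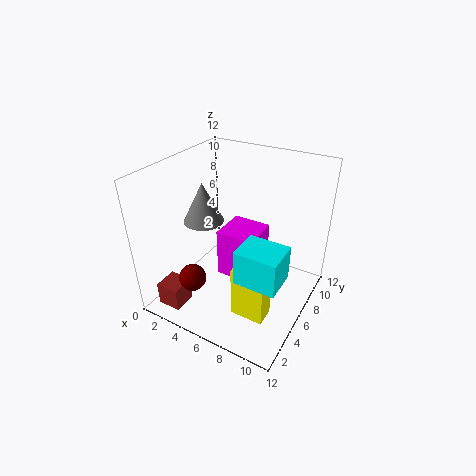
pos_x_1 = 4.5; pos_y_1 = 3.5; pos_z_1 = 8.5; height_1 = 3; pos_x_2 = 3.5; pos_y_2 = 6.5; pos_z_2 = 1; depth_2 = 3.5; height_2 = 4.5; pos_x_3 = 1; pos_y_3 = 1; pos_z_3 = 0.5; width_3 = 2; height_3 = 2; pos_x_4 = 5; pos_y_4 = 1; pos_z_4 = 5; pos_x_5 = 8; pos_y_5 = 1.5; pos_z_5 = 2.5; depth_5 = 1.5; height_5 = 4; pos_x_6 = 8.5; pos_y_6 = 1; pos_z_6 = 6; width_6 = 3; depth_6 = 2.5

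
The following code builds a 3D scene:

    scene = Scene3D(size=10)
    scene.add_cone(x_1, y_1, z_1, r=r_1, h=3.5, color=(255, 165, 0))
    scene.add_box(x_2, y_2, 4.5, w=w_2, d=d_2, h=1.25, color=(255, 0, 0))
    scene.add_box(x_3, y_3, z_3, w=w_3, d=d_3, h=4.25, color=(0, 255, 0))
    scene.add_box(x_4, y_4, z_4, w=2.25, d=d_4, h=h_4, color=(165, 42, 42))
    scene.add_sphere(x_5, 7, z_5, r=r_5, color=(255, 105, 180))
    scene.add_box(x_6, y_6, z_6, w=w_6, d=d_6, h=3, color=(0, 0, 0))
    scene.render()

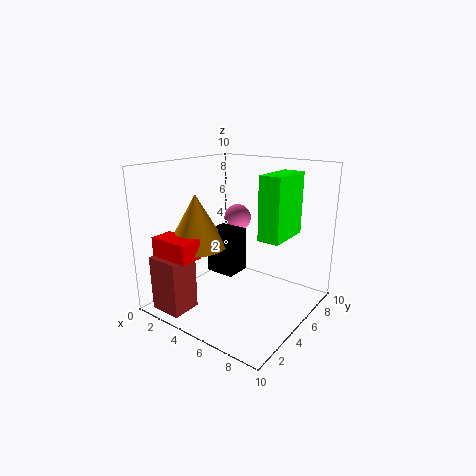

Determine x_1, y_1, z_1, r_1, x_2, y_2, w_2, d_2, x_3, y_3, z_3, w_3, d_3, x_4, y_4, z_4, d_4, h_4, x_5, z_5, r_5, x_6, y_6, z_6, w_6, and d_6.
x_1 = 3.25, y_1 = 2.75, z_1 = 4.75, r_1 = 2, x_2 = 1.75, y_2 = 0.25, w_2 = 2.75, d_2 = 1.5, x_3 = 6.75, y_3 = 4.75, z_3 = 5.25, w_3 = 1.5, d_3 = 3.25, x_4 = 1.25, y_4 = 0.25, z_4 = 0.5, d_4 = 2, h_4 = 3.75, x_5 = 3.5, z_5 = 5.75, r_5 = 1, x_6 = 3.5, y_6 = 3.5, z_6 = 2.75, w_6 = 2, d_6 = 1.75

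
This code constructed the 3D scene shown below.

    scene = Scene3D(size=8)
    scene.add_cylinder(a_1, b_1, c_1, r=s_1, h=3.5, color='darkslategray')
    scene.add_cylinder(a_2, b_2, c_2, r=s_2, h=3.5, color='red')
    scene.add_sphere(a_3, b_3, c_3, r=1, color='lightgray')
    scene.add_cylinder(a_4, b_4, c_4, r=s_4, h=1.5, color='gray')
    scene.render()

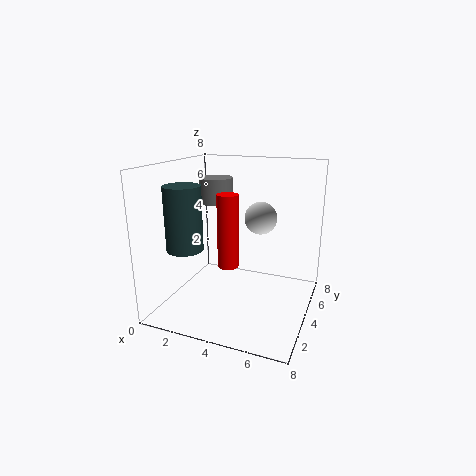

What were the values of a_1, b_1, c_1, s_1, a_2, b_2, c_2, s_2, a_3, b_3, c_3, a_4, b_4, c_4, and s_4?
a_1 = 1.5
b_1 = 2.5
c_1 = 3.5
s_1 = 1
a_2 = 4.5
b_2 = 1.5
c_2 = 3.5
s_2 = 0.5
a_3 = 4.5
b_3 = 6.5
c_3 = 4.5
a_4 = 2
b_4 = 5.5
c_4 = 5.5
s_4 = 1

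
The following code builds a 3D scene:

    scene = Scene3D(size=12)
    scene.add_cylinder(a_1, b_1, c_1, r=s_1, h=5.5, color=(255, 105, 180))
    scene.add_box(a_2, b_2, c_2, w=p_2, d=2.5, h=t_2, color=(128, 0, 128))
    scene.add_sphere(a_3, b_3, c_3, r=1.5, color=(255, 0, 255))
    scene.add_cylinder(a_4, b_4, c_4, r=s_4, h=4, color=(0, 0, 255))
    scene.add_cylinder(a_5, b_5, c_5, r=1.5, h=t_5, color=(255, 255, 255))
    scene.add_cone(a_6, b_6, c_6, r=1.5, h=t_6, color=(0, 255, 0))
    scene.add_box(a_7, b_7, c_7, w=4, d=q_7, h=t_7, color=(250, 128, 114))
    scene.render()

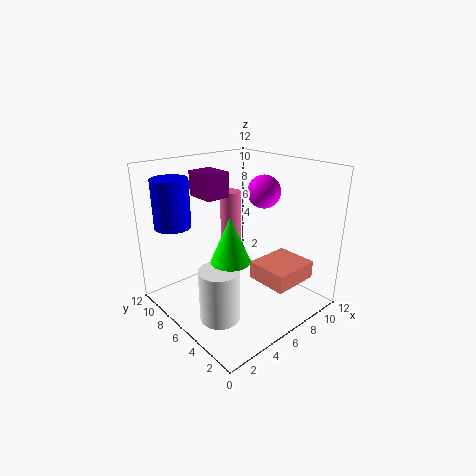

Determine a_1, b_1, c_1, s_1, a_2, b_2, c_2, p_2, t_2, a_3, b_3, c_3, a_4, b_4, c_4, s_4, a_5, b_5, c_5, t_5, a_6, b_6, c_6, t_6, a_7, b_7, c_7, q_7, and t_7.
a_1 = 9
b_1 = 10.5
c_1 = 3
s_1 = 1
a_2 = 3.5
b_2 = 6.5
c_2 = 9.5
p_2 = 2
t_2 = 2
a_3 = 10
b_3 = 7
c_3 = 9
a_4 = 2
b_4 = 9.5
c_4 = 7
s_4 = 1.5
a_5 = 2
b_5 = 3.5
c_5 = 1.5
t_5 = 4
a_6 = 3.5
b_6 = 4
c_6 = 5.5
t_6 = 3.5
a_7 = 6.5
b_7 = 1.5
c_7 = 2.5
q_7 = 3.5
t_7 = 1.5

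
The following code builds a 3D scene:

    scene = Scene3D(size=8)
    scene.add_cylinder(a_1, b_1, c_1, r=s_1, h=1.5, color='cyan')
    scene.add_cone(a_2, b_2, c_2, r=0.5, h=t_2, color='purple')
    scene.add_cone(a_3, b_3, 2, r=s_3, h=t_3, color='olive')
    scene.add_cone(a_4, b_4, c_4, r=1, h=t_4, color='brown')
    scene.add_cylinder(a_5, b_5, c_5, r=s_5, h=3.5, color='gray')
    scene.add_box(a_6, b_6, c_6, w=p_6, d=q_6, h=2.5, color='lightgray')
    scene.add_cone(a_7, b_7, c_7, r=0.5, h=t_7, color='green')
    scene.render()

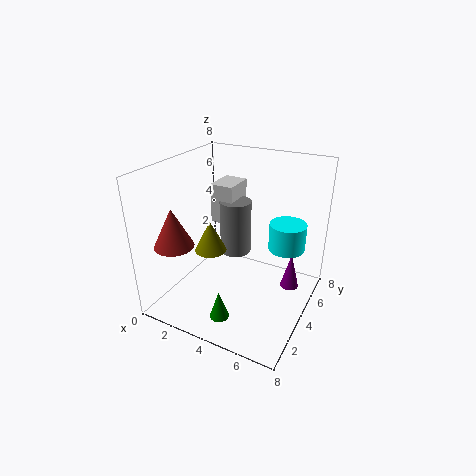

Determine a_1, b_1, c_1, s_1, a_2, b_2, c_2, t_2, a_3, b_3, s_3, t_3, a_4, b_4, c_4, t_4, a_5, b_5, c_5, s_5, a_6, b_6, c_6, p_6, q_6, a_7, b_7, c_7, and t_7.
a_1 = 6.5
b_1 = 5
c_1 = 3.5
s_1 = 1
a_2 = 7
b_2 = 4.5
c_2 = 1.5
t_2 = 2
a_3 = 1.5
b_3 = 5
s_3 = 1
t_3 = 2
a_4 = 2
b_4 = 1
c_4 = 4.5
t_4 = 2
a_5 = 2.5
b_5 = 6.5
c_5 = 1.5
s_5 = 1
a_6 = 1
b_6 = 6
c_6 = 3.5
p_6 = 1.5
q_6 = 2
a_7 = 4.5
b_7 = 1
c_7 = 1
t_7 = 1.5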